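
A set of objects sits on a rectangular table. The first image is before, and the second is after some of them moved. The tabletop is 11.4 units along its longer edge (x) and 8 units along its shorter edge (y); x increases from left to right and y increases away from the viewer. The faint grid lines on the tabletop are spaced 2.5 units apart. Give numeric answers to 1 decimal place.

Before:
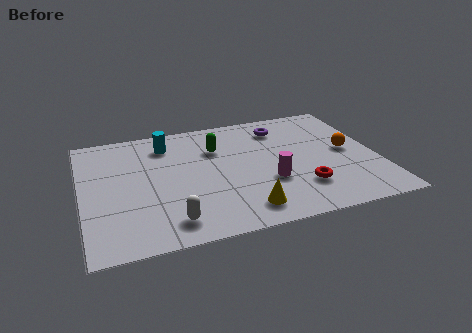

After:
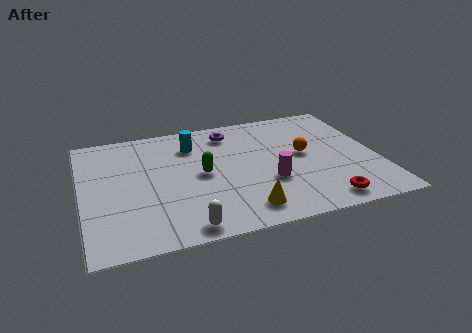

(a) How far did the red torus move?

1.3

The red torus moved from about (8.3, 2.1) to (9.0, 1.0), a distance of √(0.7² + 1.1²) ≈ 1.3.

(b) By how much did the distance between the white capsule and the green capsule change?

-1.5

Before: roughly 4.8 units apart; after: 3.3. That's 1.5 units closer together.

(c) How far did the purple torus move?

2.0

The purple torus was near (7.9, 6.4) before and (5.9, 6.6) after, so it travelled √(2.0² + 0.2²) ≈ 2.0 units.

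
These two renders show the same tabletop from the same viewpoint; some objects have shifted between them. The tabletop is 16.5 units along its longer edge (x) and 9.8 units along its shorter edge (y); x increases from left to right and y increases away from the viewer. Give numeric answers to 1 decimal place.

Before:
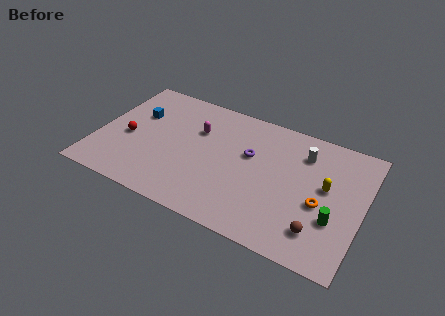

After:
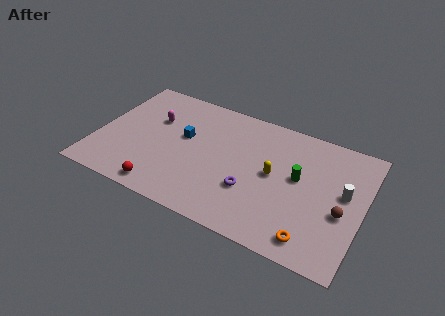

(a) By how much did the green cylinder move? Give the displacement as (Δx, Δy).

(-2.4, 2.2)

The green cylinder started near (14.9, 3.3) and ended near (12.5, 5.5).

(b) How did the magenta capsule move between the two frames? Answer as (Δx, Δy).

(-2.7, -0.2)

The magenta capsule was at about (6.0, 6.6) and moved to about (3.3, 6.4).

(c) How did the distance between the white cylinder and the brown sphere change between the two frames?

-4.1

Before: roughly 5.6 units apart; after: 1.5. That's 4.1 units closer together.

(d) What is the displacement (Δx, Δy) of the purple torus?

(0.4, -2.7)

The purple torus started near (9.4, 6.0) and ended near (9.8, 3.3).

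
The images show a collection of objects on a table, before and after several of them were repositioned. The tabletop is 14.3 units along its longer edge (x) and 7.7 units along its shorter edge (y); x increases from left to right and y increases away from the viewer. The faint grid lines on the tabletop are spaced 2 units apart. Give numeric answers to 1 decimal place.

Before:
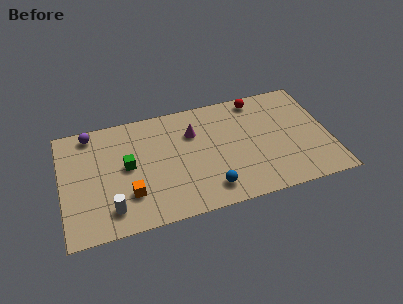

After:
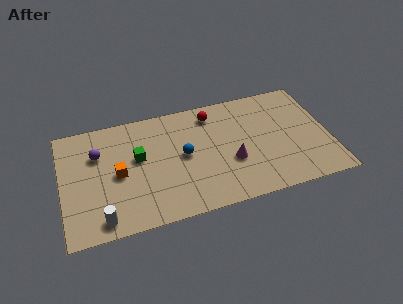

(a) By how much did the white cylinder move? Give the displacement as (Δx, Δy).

(-0.5, -0.5)

The white cylinder was at about (2.5, 1.5) and moved to about (2.0, 1.0).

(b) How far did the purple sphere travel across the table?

1.5

The purple sphere moved from about (1.7, 6.8) to (2.0, 5.3), a distance of √(0.3² + 1.5²) ≈ 1.5.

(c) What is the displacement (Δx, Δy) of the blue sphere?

(-1.2, 2.6)

The blue sphere was at about (7.7, 1.4) and moved to about (6.5, 4.0).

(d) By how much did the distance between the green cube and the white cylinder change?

+1.3

The distance was about 2.8 in the first image and 4.1 in the second, so they moved 1.3 units further apart.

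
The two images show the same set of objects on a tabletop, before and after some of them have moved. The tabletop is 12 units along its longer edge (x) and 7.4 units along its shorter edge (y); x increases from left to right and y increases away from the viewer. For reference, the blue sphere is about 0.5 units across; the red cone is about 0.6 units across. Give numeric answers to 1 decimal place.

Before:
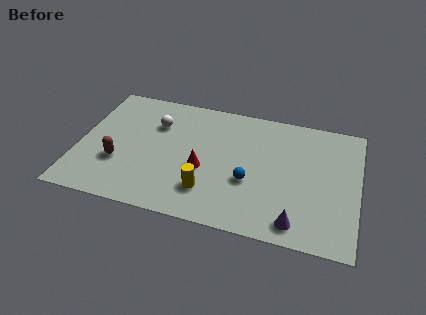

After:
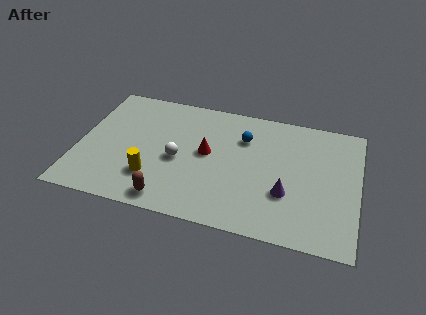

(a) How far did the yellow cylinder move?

2.4

The yellow cylinder was near (5.7, 1.8) before and (3.3, 2.0) after, so it travelled √(2.4² + 0.2²) ≈ 2.4 units.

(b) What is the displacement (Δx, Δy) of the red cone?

(0.1, 1.0)

The red cone started near (5.4, 3.0) and ended near (5.5, 4.0).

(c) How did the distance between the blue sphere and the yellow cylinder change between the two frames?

+3.0

The distance was about 2.0 in the first image and 5.0 in the second, so they moved 3.0 units further apart.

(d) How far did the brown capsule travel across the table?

2.8

The brown capsule was near (1.8, 2.5) before and (4.1, 0.9) after, so it travelled √(2.3² + 1.6²) ≈ 2.8 units.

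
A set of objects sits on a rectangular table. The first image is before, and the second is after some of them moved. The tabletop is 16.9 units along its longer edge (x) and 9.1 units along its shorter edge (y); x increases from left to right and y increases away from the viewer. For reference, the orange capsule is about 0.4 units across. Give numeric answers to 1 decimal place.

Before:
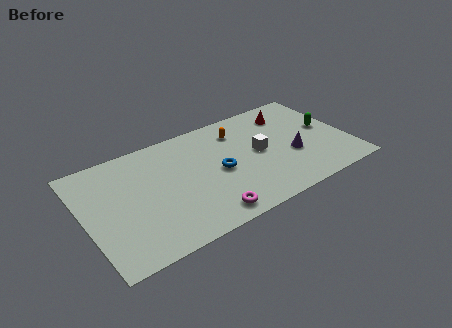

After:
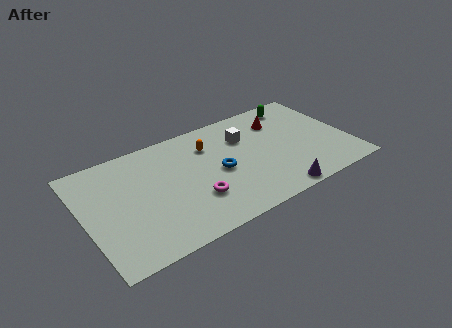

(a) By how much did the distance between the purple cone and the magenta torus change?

-1.1

Before: roughly 6.4 units apart; after: 5.3. That's 1.1 units closer together.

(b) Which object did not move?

the blue torus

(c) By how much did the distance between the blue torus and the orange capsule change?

-0.9

Before: roughly 3.3 units apart; after: 2.4. That's 0.9 units closer together.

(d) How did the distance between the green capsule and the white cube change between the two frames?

-0.5

They were about 4.5 units apart before and 4.0 after — 0.5 units closer together.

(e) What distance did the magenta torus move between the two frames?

1.7

The magenta torus was near (7.2, 1.2) before and (6.7, 2.8) after, so it travelled √(0.5² + 1.6²) ≈ 1.7 units.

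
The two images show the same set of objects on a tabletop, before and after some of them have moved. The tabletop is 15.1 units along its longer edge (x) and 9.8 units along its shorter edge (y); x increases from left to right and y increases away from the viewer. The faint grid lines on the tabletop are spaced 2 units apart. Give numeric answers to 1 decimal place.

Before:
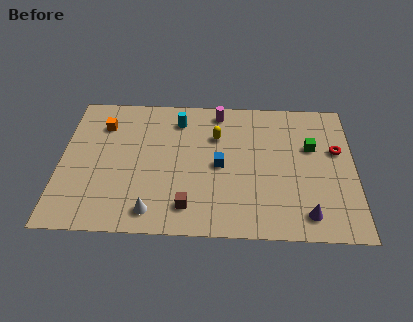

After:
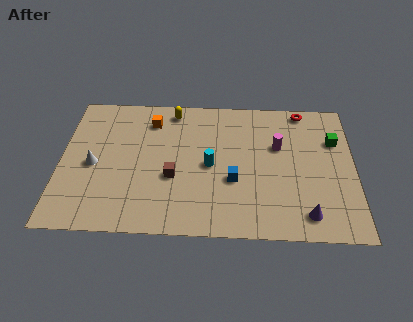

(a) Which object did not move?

the purple cone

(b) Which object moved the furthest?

the white cone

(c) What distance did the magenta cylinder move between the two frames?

3.9

From (8.1, 8.6) to (11.2, 6.2), the magenta cylinder covered √(3.1² + 2.4²) ≈ 3.9 units.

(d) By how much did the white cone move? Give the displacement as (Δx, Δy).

(-3.1, 3.1)

The white cone started near (4.8, 1.4) and ended near (1.7, 4.5).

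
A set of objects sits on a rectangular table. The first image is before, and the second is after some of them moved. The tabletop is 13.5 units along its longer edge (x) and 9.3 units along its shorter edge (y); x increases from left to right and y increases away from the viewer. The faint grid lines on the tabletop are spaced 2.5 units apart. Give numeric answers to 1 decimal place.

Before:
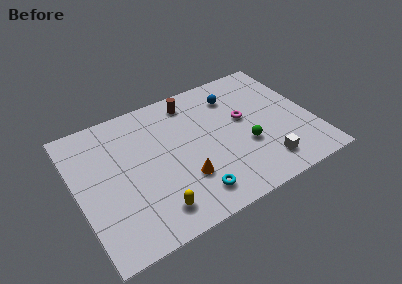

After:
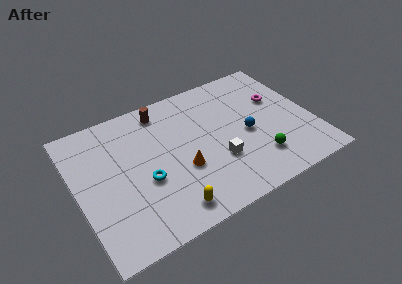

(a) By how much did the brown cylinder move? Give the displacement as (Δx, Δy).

(-1.7, 0.1)

The brown cylinder started near (7.0, 7.9) and ended near (5.3, 8.0).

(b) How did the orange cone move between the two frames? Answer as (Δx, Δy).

(0.0, 0.7)

The orange cone was at about (5.8, 2.8) and moved to about (5.8, 3.5).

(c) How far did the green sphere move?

1.3

The green sphere moved from about (9.5, 3.4) to (10.0, 2.2), a distance of √(0.5² + 1.2²) ≈ 1.3.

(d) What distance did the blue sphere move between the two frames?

3.0

The blue sphere moved from about (9.4, 7.2) to (9.7, 4.2), a distance of √(0.3² + 3.0²) ≈ 3.0.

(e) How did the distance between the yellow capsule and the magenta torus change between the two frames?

+1.6

The distance was about 6.9 in the first image and 8.5 in the second, so they moved 1.6 units further apart.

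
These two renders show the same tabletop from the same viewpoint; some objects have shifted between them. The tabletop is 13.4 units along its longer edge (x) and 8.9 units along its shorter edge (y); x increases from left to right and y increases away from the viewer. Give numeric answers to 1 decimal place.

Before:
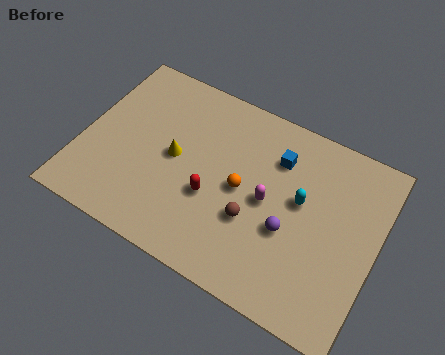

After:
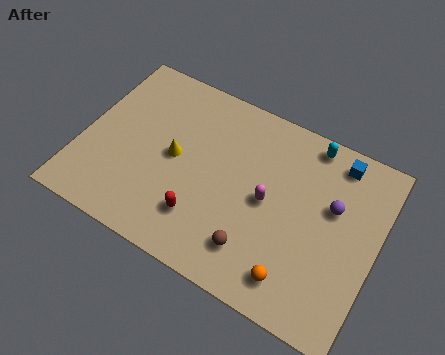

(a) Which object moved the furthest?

the orange sphere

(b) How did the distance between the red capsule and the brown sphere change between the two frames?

+0.6

They were about 1.9 units apart before and 2.5 after — 0.6 units further apart.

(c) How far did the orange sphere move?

4.1

From (7.3, 4.4) to (10.2, 1.5), the orange sphere covered √(2.9² + 2.9²) ≈ 4.1 units.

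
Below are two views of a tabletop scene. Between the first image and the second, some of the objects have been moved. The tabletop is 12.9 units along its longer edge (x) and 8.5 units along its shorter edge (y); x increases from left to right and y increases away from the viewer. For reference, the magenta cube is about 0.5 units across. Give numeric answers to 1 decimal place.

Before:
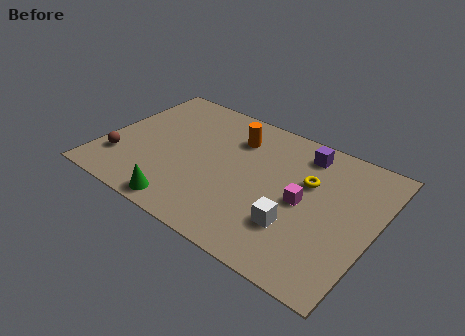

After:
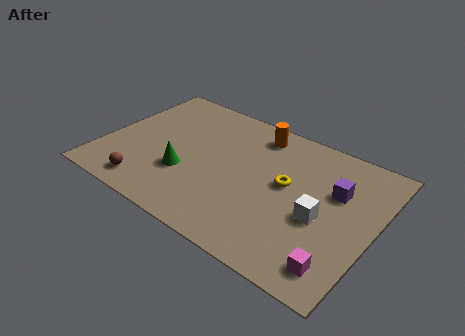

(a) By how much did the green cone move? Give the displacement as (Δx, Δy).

(-0.4, 2.0)

The green cone started near (4.5, 0.9) and ended near (4.1, 2.9).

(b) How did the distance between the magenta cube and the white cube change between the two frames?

+0.9

They were about 1.6 units apart before and 2.5 after — 0.9 units further apart.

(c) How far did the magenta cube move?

3.4

The magenta cube was near (9.6, 4.1) before and (11.7, 1.4) after, so it travelled √(2.1² + 2.7²) ≈ 3.4 units.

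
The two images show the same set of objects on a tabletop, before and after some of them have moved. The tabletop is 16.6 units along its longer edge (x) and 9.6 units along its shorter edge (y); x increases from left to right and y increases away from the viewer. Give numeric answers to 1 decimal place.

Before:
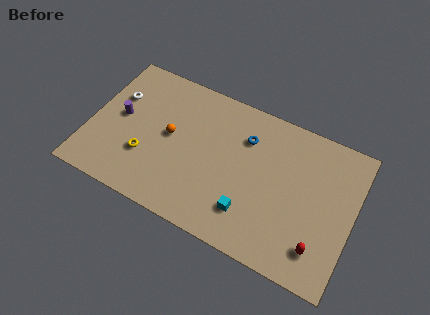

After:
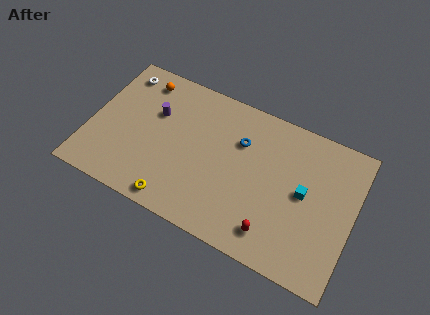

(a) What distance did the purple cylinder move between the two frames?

2.4

From (1.8, 5.1) to (3.9, 6.2), the purple cylinder covered √(2.1² + 1.1²) ≈ 2.4 units.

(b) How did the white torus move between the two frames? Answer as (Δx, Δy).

(0.0, 1.7)

The white torus was at about (1.4, 6.4) and moved to about (1.4, 8.1).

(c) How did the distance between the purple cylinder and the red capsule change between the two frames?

-4.1

Before: roughly 13.4 units apart; after: 9.3. That's 4.1 units closer together.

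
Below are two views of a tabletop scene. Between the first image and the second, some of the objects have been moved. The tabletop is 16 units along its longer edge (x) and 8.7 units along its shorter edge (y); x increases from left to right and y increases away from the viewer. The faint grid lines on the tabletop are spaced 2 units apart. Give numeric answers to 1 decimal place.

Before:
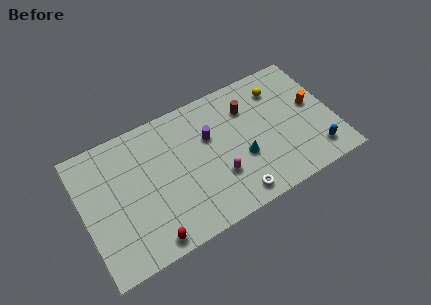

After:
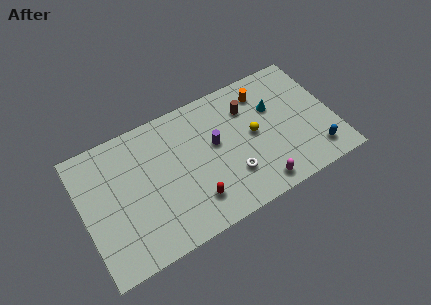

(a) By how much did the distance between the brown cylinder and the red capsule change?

-3.0

Before: roughly 9.0 units apart; after: 6.0. That's 3.0 units closer together.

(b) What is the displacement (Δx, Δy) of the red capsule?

(3.0, 1.1)

The red capsule started near (3.7, 0.9) and ended near (6.7, 2.0).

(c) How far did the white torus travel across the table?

1.4

The white torus was near (9.2, 1.1) before and (9.2, 2.5) after, so it travelled √(0.0² + 1.4²) ≈ 1.4 units.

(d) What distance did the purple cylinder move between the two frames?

0.7

From (8.2, 5.6) to (8.5, 5.0), the purple cylinder covered √(0.3² + 0.6²) ≈ 0.7 units.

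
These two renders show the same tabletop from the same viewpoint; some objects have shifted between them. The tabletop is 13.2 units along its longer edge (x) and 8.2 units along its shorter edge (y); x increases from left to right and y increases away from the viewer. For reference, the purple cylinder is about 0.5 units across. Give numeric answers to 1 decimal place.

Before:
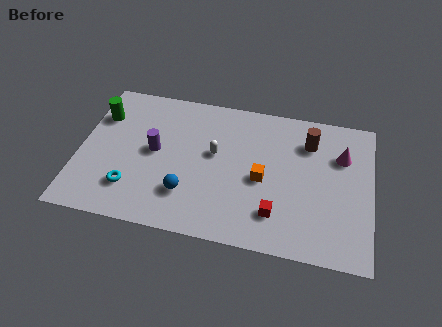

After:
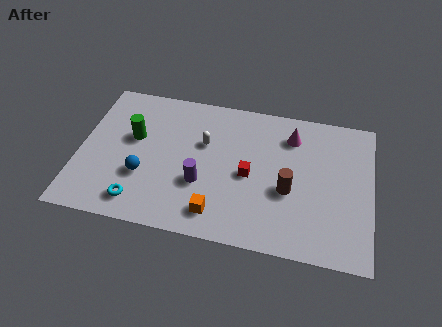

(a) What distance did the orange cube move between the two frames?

3.0

The orange cube was near (8.3, 3.7) before and (6.4, 1.4) after, so it travelled √(1.9² + 2.3²) ≈ 3.0 units.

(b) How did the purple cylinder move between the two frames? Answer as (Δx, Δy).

(2.2, -1.4)

The purple cylinder started near (3.4, 4.3) and ended near (5.6, 2.9).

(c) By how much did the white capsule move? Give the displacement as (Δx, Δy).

(-0.5, 0.5)

The white capsule was at about (6.1, 4.7) and moved to about (5.6, 5.2).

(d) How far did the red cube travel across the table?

2.3

The red cube was near (9.0, 1.9) before and (7.7, 3.8) after, so it travelled √(1.3² + 1.9²) ≈ 2.3 units.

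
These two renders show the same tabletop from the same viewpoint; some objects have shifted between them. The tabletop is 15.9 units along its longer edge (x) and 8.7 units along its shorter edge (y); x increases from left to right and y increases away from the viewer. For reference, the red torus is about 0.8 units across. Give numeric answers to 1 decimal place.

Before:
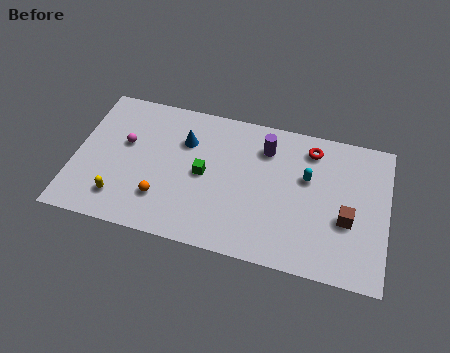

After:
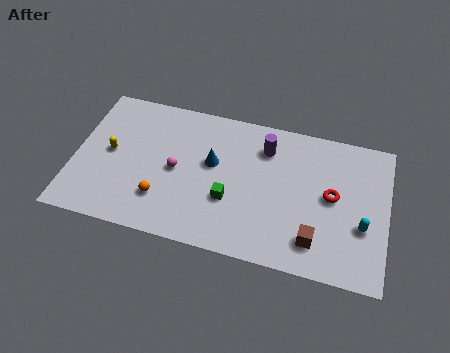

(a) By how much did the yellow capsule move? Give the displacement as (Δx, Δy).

(-0.7, 2.7)

The yellow capsule was at about (2.5, 1.8) and moved to about (1.8, 4.5).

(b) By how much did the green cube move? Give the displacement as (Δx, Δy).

(1.4, -1.2)

The green cube was at about (6.6, 4.3) and moved to about (8.0, 3.1).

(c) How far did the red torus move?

2.9

From (11.9, 7.2) to (13.1, 4.6), the red torus covered √(1.2² + 2.6²) ≈ 2.9 units.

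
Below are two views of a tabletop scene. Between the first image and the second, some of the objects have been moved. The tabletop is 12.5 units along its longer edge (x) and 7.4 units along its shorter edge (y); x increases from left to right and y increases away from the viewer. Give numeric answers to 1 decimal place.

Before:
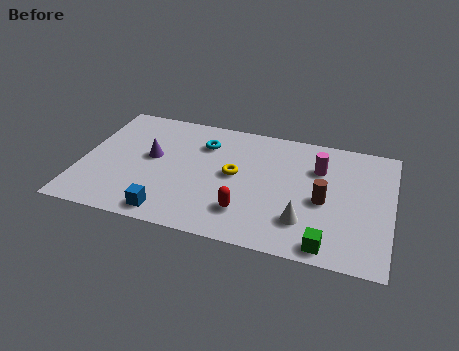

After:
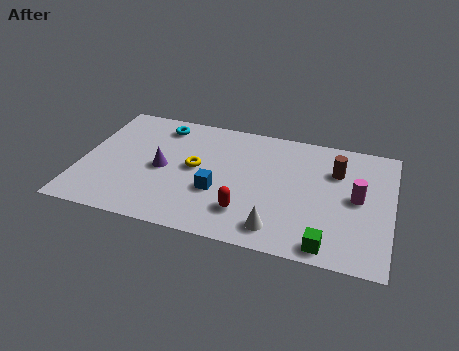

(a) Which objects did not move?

the green cube and the red capsule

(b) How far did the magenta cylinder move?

2.1

From (9.5, 5.2) to (11.1, 3.8), the magenta cylinder covered √(1.6² + 1.4²) ≈ 2.1 units.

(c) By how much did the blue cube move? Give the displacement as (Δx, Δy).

(1.8, 1.8)

The blue cube was at about (3.8, 0.9) and moved to about (5.6, 2.7).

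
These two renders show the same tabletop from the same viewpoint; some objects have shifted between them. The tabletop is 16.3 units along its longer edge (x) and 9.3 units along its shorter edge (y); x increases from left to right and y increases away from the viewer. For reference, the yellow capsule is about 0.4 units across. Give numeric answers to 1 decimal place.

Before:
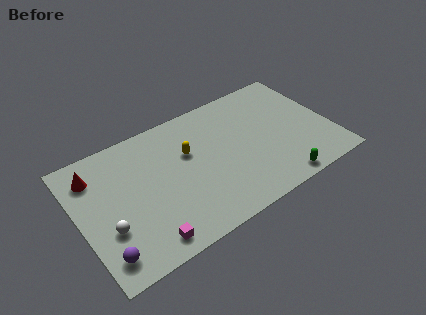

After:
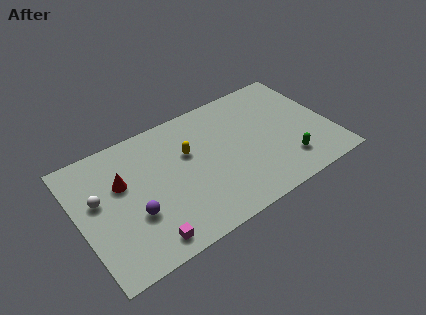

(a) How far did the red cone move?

2.1

The red cone moved from about (1.3, 7.3) to (2.9, 5.9), a distance of √(1.6² + 1.4²) ≈ 2.1.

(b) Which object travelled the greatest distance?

the purple sphere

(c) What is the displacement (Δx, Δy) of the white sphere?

(-0.3, 2.3)

The white sphere started near (1.6, 3.2) and ended near (1.3, 5.5).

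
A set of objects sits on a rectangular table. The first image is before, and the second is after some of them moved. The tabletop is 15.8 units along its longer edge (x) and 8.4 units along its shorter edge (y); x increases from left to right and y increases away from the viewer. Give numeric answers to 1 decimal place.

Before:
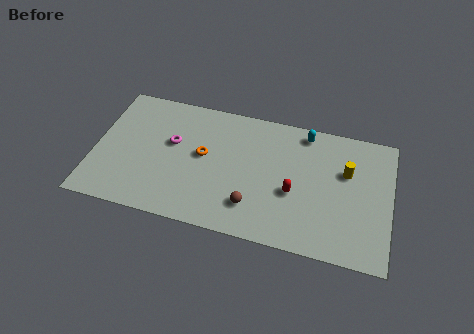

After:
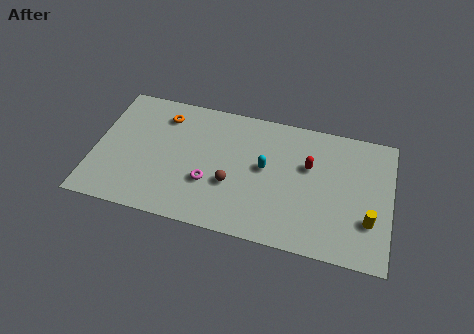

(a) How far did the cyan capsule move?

3.4

The cyan capsule moved from about (11.1, 7.4) to (9.1, 4.6), a distance of √(2.0² + 2.8²) ≈ 3.4.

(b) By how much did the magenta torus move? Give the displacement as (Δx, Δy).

(2.1, -2.1)

The magenta torus was at about (4.1, 5.0) and moved to about (6.2, 2.9).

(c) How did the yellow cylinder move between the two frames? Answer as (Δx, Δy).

(1.3, -2.8)

The yellow cylinder was at about (13.4, 5.4) and moved to about (14.7, 2.6).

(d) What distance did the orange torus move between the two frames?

3.1

The orange torus moved from about (5.8, 4.6) to (3.5, 6.7), a distance of √(2.3² + 2.1²) ≈ 3.1.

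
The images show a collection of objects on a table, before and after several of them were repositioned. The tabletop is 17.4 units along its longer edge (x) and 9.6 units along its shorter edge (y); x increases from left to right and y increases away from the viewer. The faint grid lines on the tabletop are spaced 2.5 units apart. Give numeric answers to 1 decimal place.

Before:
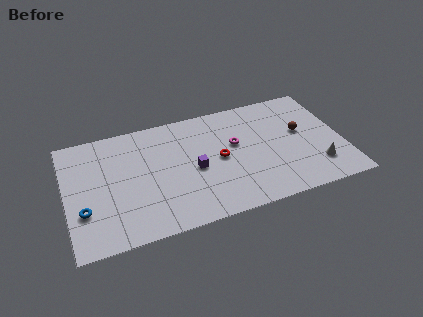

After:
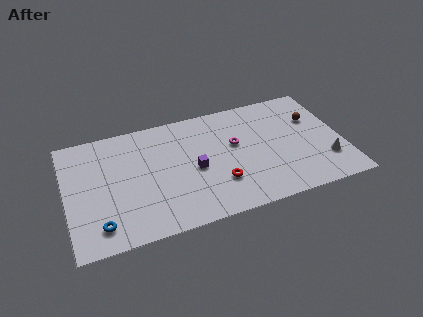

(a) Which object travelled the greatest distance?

the red torus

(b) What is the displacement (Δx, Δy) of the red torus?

(-0.2, -2.0)

From the two frames, the red torus sits at roughly (9.6, 4.8) before and (9.4, 2.8) after.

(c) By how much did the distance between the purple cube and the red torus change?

+0.5

Before: roughly 1.6 units apart; after: 2.1. That's 0.5 units further apart.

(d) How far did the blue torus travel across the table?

1.7

From (1.0, 3.1) to (1.9, 1.7), the blue torus covered √(0.9² + 1.4²) ≈ 1.7 units.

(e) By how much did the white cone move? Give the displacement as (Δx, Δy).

(0.6, 0.3)

The white cone started near (15.6, 2.3) and ended near (16.2, 2.6).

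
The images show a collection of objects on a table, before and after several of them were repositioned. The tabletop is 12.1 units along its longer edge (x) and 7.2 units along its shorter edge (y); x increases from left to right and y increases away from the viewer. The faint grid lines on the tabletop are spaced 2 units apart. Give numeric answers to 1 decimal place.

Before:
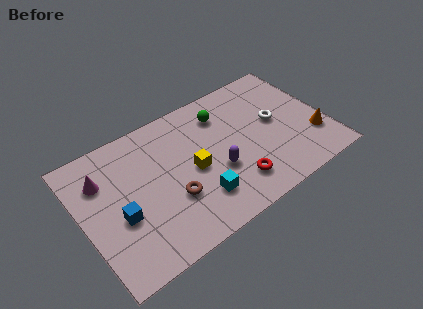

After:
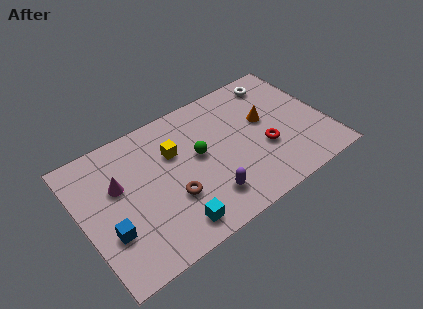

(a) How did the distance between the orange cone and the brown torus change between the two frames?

-1.8

The distance was about 7.1 in the first image and 5.3 in the second, so they moved 1.8 units closer together.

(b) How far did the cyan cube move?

1.6

The cyan cube was near (5.4, 1.8) before and (4.0, 1.1) after, so it travelled √(1.4² + 0.7²) ≈ 1.6 units.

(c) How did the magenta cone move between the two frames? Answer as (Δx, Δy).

(0.7, -0.7)

From the two frames, the magenta cone sits at roughly (1.2, 5.2) before and (1.9, 4.5) after.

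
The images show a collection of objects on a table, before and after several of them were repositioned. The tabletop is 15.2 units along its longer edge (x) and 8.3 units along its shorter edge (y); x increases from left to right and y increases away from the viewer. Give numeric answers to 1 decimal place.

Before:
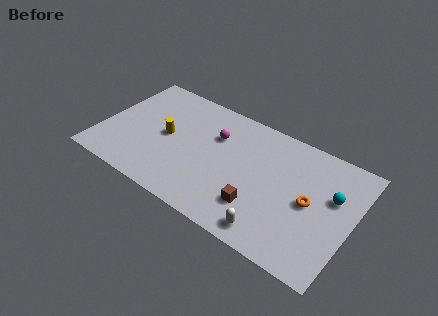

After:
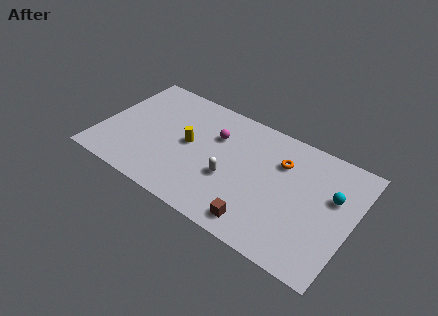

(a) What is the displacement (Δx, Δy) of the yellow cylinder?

(1.4, 0.1)

The yellow cylinder was at about (3.9, 4.2) and moved to about (5.3, 4.3).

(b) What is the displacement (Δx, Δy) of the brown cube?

(0.2, -1.0)

From the two frames, the brown cube sits at roughly (9.9, 2.2) before and (10.1, 1.2) after.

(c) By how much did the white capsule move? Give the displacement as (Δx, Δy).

(-2.9, 2.1)

The white capsule started near (10.9, 1.1) and ended near (8.0, 3.2).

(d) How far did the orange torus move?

2.7

From (12.7, 4.1) to (10.7, 5.9), the orange torus covered √(2.0² + 1.8²) ≈ 2.7 units.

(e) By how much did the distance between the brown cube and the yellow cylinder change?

-0.6

Before: roughly 6.3 units apart; after: 5.7. That's 0.6 units closer together.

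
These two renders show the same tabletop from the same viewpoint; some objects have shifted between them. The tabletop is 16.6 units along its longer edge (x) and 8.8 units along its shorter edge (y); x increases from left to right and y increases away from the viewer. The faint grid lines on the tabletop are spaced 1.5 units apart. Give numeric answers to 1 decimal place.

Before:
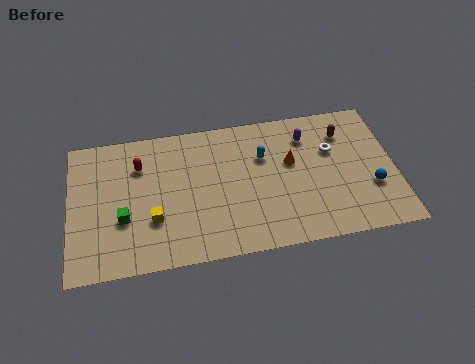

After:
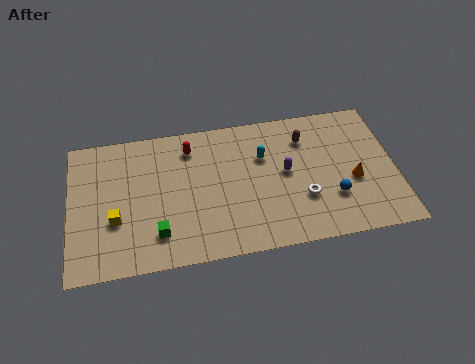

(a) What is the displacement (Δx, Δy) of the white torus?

(-1.6, -2.8)

The white torus was at about (13.4, 5.7) and moved to about (11.8, 2.9).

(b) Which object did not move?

the cyan capsule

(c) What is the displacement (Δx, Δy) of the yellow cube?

(-1.9, 0.3)

From the two frames, the yellow cube sits at roughly (4.2, 2.9) before and (2.3, 3.2) after.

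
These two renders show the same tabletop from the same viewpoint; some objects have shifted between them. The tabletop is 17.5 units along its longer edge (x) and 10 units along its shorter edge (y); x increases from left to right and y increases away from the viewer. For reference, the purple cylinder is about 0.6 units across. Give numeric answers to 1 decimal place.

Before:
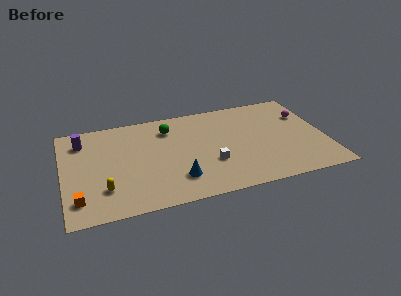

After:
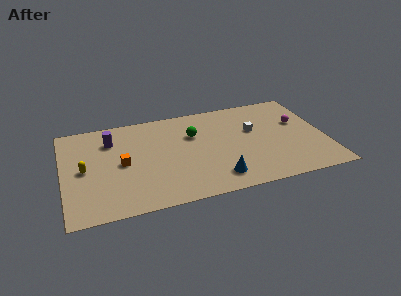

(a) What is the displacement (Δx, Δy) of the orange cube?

(3.0, 2.9)

The orange cube started near (0.9, 2.0) and ended near (3.9, 4.9).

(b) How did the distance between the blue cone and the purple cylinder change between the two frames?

+0.7

Before: roughly 8.1 units apart; after: 8.8. That's 0.7 units further apart.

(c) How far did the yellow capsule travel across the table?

2.6

From (2.6, 2.6) to (1.4, 4.9), the yellow capsule covered √(1.2² + 2.3²) ≈ 2.6 units.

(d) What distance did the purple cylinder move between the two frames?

1.9

From (1.4, 7.9) to (3.3, 7.5), the purple cylinder covered √(1.9² + 0.4²) ≈ 1.9 units.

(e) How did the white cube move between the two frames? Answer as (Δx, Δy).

(3.1, 2.7)

The white cube started near (9.7, 3.4) and ended near (12.8, 6.1).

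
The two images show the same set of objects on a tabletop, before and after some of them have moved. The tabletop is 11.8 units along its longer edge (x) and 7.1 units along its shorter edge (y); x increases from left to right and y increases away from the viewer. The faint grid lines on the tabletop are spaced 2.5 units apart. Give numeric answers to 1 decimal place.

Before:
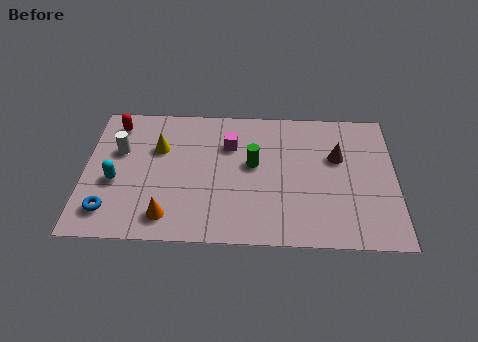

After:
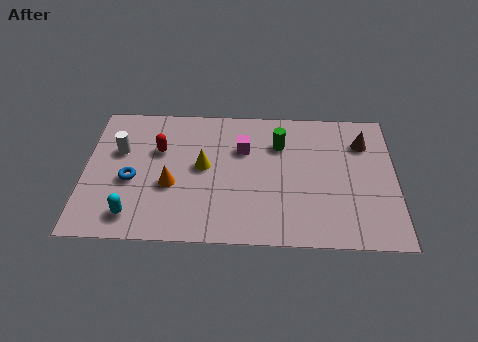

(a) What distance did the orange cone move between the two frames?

1.6

The orange cone was near (3.2, 1.2) before and (3.3, 2.8) after, so it travelled √(0.1² + 1.6²) ≈ 1.6 units.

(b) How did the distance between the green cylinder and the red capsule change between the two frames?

-1.0

The distance was about 5.6 in the first image and 4.6 in the second, so they moved 1.0 units closer together.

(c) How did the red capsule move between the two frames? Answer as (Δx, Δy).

(1.7, -1.3)

The red capsule started near (1.1, 5.9) and ended near (2.8, 4.6).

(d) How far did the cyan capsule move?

1.8

From (1.2, 2.9) to (1.9, 1.2), the cyan capsule covered √(0.7² + 1.7²) ≈ 1.8 units.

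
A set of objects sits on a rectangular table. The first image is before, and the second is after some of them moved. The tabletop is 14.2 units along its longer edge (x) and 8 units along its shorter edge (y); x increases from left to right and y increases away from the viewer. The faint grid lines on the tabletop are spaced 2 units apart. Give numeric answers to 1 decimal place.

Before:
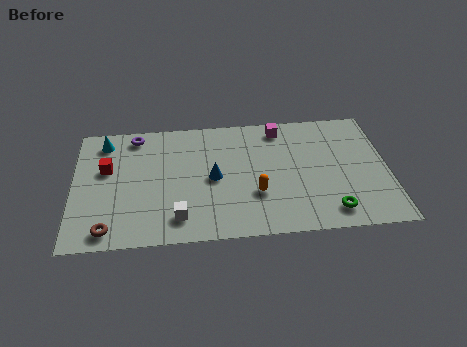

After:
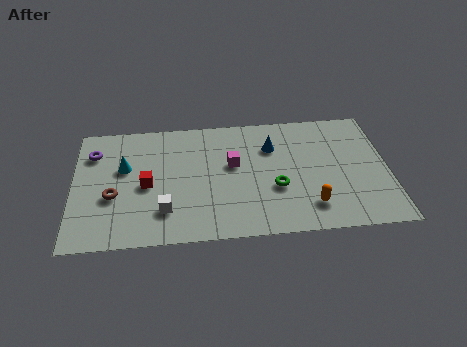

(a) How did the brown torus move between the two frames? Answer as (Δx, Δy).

(0.2, 2.1)

The brown torus was at about (1.6, 1.0) and moved to about (1.8, 3.1).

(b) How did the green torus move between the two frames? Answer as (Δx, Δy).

(-2.4, 1.7)

The green torus was at about (11.5, 1.3) and moved to about (9.1, 3.0).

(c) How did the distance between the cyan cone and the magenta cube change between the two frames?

-3.1

The distance was about 8.0 in the first image and 4.9 in the second, so they moved 3.1 units closer together.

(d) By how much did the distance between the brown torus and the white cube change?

-0.6

The distance was about 3.1 in the first image and 2.5 in the second, so they moved 0.6 units closer together.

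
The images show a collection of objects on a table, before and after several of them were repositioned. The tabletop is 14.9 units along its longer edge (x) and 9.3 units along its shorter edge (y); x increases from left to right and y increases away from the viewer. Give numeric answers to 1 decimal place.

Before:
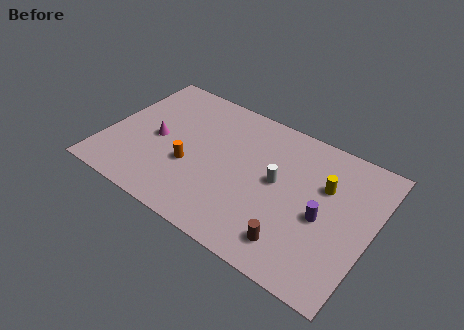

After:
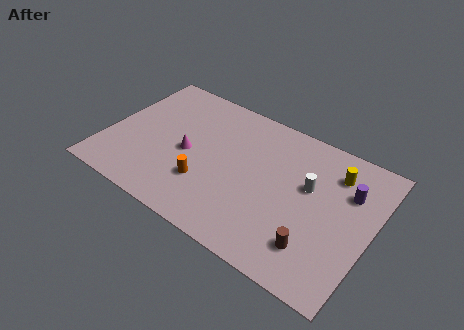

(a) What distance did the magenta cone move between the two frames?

1.8

The magenta cone was near (2.8, 4.4) before and (4.6, 4.3) after, so it travelled √(1.8² + 0.1²) ≈ 1.8 units.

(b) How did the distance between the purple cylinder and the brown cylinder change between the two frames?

+1.8

The distance was about 2.7 in the first image and 4.5 in the second, so they moved 1.8 units further apart.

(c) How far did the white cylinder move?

1.8

The white cylinder moved from about (9.6, 5.0) to (11.3, 5.6), a distance of √(1.7² + 0.6²) ≈ 1.8.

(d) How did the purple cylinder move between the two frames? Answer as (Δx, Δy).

(1.1, 2.3)

The purple cylinder was at about (12.3, 4.1) and moved to about (13.4, 6.4).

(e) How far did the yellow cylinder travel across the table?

1.2

The yellow cylinder moved from about (12.1, 6.1) to (12.5, 7.2), a distance of √(0.4² + 1.1²) ≈ 1.2.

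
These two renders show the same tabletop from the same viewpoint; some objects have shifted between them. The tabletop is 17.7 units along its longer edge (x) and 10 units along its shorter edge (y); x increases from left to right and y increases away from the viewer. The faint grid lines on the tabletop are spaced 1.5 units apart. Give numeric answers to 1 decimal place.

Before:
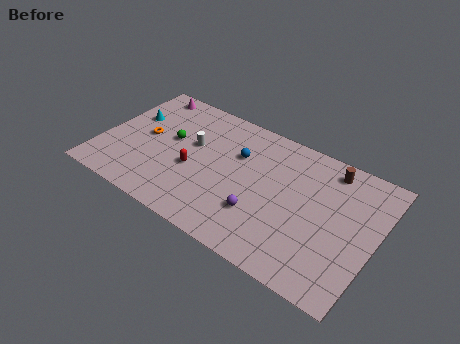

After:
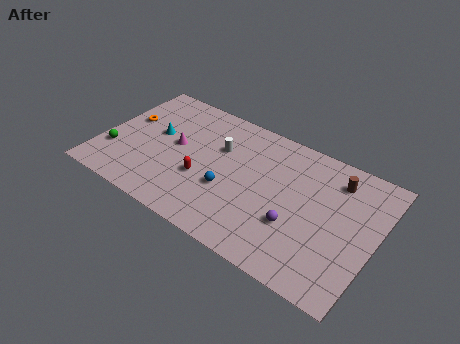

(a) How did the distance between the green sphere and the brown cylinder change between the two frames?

+4.3

The distance was about 10.4 in the first image and 14.7 in the second, so they moved 4.3 units further apart.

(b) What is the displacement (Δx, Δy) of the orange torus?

(-1.4, 0.8)

The orange torus was at about (2.7, 5.2) and moved to about (1.3, 6.0).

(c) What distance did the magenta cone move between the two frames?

4.4

The magenta cone was near (2.0, 8.9) before and (4.7, 5.4) after, so it travelled √(2.7² + 3.5²) ≈ 4.4 units.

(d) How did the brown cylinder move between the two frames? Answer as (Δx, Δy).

(0.5, -0.6)

From the two frames, the brown cylinder sits at roughly (14.3, 8.6) before and (14.8, 8.0) after.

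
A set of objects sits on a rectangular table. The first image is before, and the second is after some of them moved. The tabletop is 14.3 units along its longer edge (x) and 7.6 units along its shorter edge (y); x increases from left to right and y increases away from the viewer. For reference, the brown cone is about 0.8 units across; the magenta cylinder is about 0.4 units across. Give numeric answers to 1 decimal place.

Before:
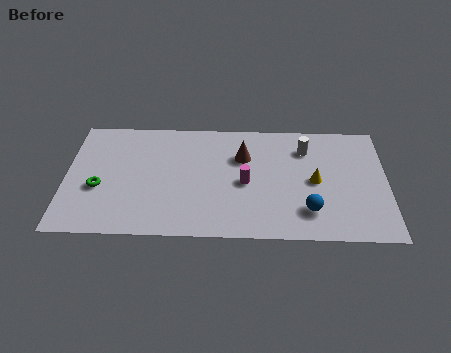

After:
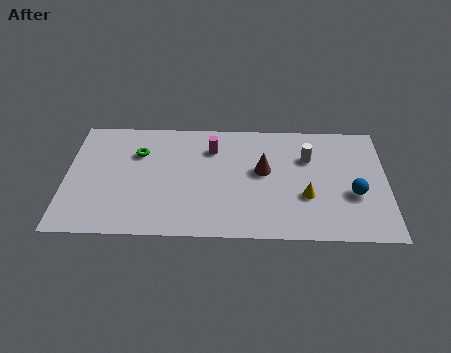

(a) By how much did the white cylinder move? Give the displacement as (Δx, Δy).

(0.1, -0.6)

The white cylinder started near (10.7, 5.8) and ended near (10.8, 5.2).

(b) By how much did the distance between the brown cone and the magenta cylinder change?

+1.0

The distance was about 1.7 in the first image and 2.7 in the second, so they moved 1.0 units further apart.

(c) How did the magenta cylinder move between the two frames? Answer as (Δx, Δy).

(-1.5, 2.2)

The magenta cylinder started near (8.0, 3.5) and ended near (6.5, 5.7).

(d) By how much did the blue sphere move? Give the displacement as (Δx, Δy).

(2.0, 1.1)

The blue sphere started near (10.8, 1.8) and ended near (12.8, 2.9).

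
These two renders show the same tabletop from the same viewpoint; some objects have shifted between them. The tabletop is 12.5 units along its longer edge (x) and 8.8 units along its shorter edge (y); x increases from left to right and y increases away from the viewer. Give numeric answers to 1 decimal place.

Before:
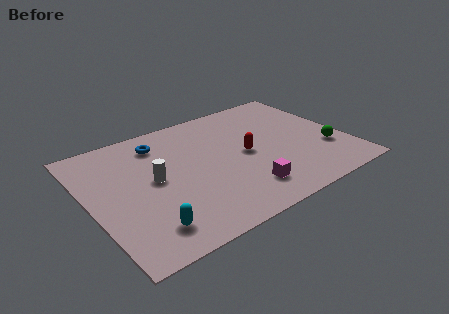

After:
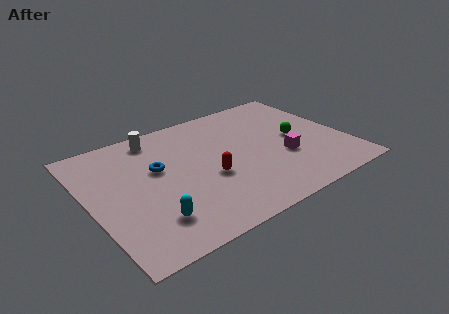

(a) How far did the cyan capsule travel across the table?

0.5

The cyan capsule moved from about (2.2, 1.6) to (2.5, 2.0), a distance of √(0.3² + 0.4²) ≈ 0.5.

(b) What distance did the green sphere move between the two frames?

2.0

The green sphere was near (11.4, 2.8) before and (10.2, 4.4) after, so it travelled √(1.2² + 1.6²) ≈ 2.0 units.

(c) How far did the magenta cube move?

2.7

From (7.0, 1.8) to (9.3, 3.2), the magenta cube covered √(2.3² + 1.4²) ≈ 2.7 units.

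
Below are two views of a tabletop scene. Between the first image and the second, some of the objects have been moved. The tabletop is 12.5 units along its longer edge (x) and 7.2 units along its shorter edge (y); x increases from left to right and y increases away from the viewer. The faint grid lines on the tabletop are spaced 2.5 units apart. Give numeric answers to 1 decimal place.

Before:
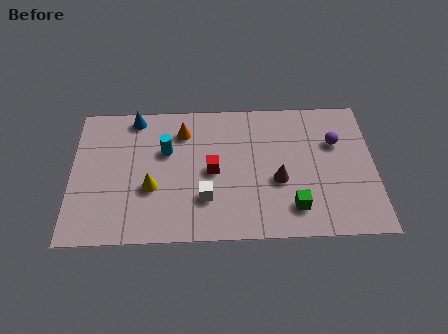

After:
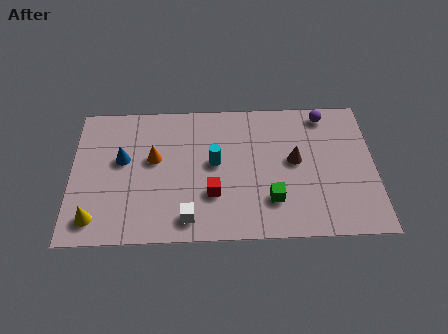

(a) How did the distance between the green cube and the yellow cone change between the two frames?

+1.3

They were about 5.9 units apart before and 7.2 after — 1.3 units further apart.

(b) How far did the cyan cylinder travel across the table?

2.1

The cyan cylinder was near (3.9, 4.6) before and (5.9, 3.9) after, so it travelled √(2.0² + 0.7²) ≈ 2.1 units.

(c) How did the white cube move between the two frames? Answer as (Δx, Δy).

(-0.7, -1.0)

The white cube started near (5.5, 2.1) and ended near (4.8, 1.1).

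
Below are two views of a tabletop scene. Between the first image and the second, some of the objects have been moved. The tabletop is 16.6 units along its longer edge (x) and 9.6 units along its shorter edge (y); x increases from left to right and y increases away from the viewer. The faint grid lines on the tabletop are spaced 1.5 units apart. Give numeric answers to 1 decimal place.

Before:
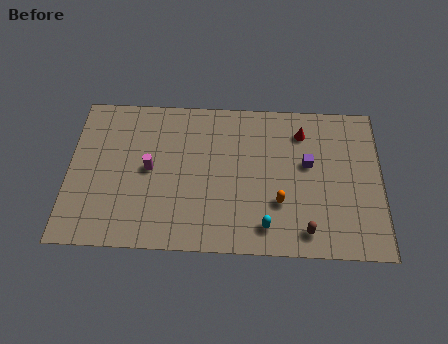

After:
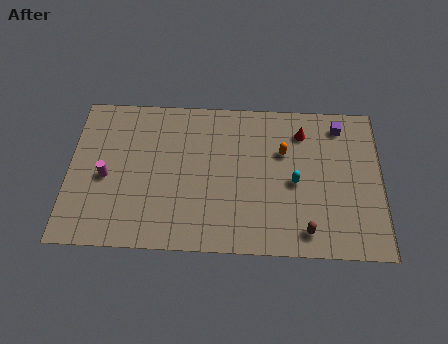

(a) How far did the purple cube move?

3.0

The purple cube was near (12.7, 5.6) before and (14.4, 8.1) after, so it travelled √(1.7² + 2.5²) ≈ 3.0 units.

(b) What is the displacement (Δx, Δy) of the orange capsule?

(0.2, 3.2)

The orange capsule started near (11.2, 3.1) and ended near (11.4, 6.3).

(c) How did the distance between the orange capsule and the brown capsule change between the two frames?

+2.8

Before: roughly 2.2 units apart; after: 5.0. That's 2.8 units further apart.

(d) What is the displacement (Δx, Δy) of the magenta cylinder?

(-2.3, -0.6)

The magenta cylinder started near (4.3, 4.9) and ended near (2.0, 4.3).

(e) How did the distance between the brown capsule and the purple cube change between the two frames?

+2.7

Before: roughly 4.2 units apart; after: 6.9. That's 2.7 units further apart.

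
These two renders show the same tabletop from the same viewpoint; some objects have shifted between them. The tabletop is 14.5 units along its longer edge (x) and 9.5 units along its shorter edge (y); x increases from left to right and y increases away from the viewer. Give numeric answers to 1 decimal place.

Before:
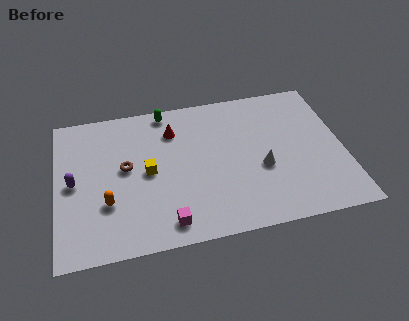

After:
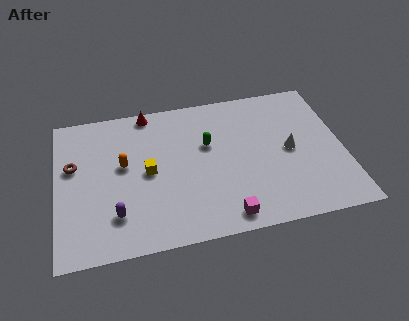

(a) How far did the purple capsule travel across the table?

3.1

The purple capsule was near (0.9, 4.7) before and (2.9, 2.3) after, so it travelled √(2.0² + 2.4²) ≈ 3.1 units.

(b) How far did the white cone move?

1.7

From (10.3, 3.8) to (11.8, 4.7), the white cone covered √(1.5² + 0.9²) ≈ 1.7 units.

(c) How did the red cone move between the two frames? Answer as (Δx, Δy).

(-1.2, 1.5)

The red cone started near (6.0, 7.2) and ended near (4.8, 8.7).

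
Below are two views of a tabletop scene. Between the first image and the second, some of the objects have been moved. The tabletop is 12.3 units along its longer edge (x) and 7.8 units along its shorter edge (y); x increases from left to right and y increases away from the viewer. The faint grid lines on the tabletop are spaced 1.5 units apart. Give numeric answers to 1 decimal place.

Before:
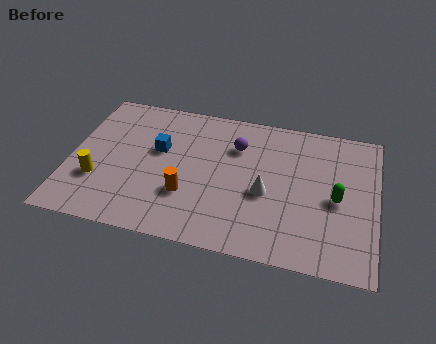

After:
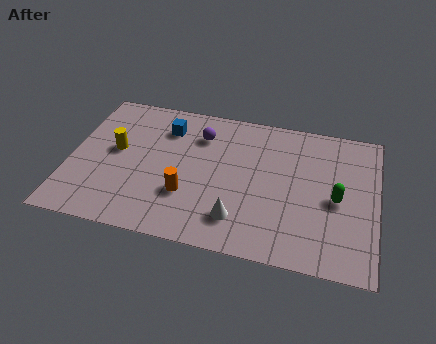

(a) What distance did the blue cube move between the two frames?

1.3

From (3.5, 4.7) to (3.7, 6.0), the blue cube covered √(0.2² + 1.3²) ≈ 1.3 units.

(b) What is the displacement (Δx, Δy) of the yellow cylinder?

(0.6, 1.8)

The yellow cylinder started near (1.2, 2.5) and ended near (1.8, 4.3).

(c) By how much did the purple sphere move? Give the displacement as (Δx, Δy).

(-1.5, 0.3)

The purple sphere was at about (6.6, 5.6) and moved to about (5.1, 5.9).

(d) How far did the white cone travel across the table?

1.9

The white cone moved from about (7.9, 3.3) to (6.9, 1.7), a distance of √(1.0² + 1.6²) ≈ 1.9.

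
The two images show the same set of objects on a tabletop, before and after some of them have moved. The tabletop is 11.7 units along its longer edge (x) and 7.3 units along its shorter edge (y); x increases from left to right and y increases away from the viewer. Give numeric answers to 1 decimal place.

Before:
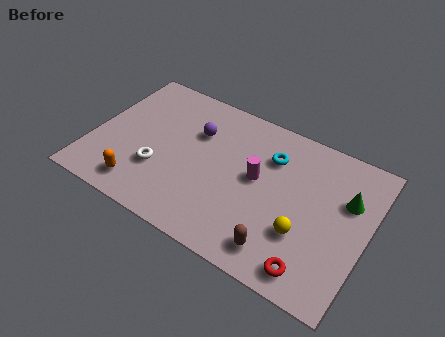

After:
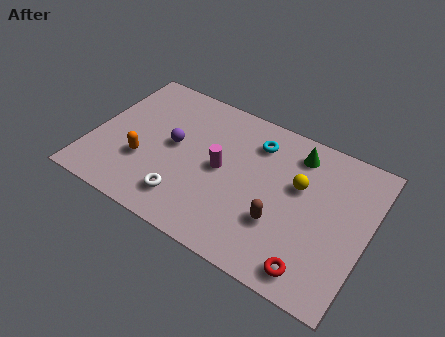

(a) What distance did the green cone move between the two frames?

2.6

The green cone was near (10.7, 4.8) before and (8.4, 6.0) after, so it travelled √(2.3² + 1.2²) ≈ 2.6 units.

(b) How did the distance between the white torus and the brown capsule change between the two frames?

-1.5

The distance was about 5.5 in the first image and 4.0 in the second, so they moved 1.5 units closer together.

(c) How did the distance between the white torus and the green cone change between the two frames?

-2.0

They were about 8.1 units apart before and 6.1 after — 2.0 units closer together.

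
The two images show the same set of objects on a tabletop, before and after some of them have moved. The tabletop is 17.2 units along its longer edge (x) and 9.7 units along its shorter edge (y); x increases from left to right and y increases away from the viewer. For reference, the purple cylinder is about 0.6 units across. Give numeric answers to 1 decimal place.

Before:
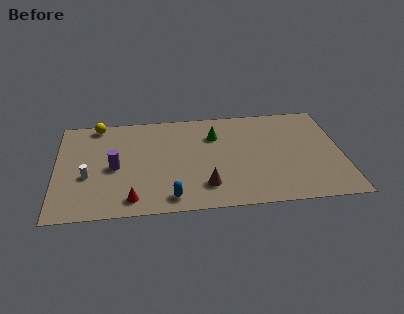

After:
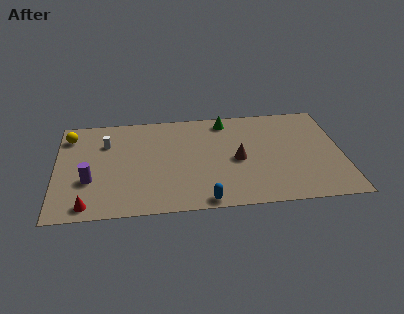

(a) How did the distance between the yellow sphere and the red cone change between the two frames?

-0.9

The distance was about 7.7 in the first image and 6.8 in the second, so they moved 0.9 units closer together.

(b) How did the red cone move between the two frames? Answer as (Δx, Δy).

(-2.6, -0.3)

The red cone started near (4.5, 1.4) and ended near (1.9, 1.1).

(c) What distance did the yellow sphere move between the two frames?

2.0

From (2.5, 8.8) to (0.8, 7.8), the yellow sphere covered √(1.7² + 1.0²) ≈ 2.0 units.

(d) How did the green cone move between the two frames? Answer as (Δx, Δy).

(0.7, 1.4)

From the two frames, the green cone sits at roughly (9.6, 7.0) before and (10.3, 8.4) after.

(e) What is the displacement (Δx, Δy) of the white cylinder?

(1.1, 3.1)

From the two frames, the white cylinder sits at roughly (1.9, 3.8) before and (3.0, 6.9) after.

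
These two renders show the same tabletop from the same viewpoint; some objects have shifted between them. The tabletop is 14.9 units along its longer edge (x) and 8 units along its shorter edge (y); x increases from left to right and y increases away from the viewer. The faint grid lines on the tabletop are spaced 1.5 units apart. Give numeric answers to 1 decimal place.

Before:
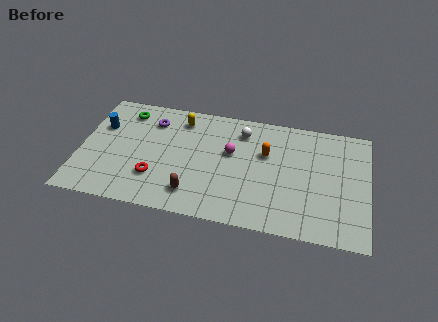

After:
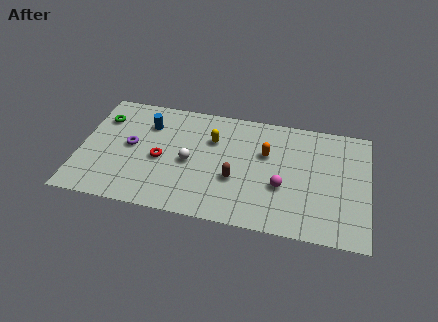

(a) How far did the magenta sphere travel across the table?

3.2

From (7.8, 4.8) to (10.5, 3.0), the magenta sphere covered √(2.7² + 1.8²) ≈ 3.2 units.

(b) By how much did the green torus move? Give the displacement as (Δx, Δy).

(-1.2, -0.7)

The green torus was at about (2.2, 6.6) and moved to about (1.0, 5.9).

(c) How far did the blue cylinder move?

2.5

The blue cylinder was near (1.0, 5.3) before and (3.4, 5.9) after, so it travelled √(2.4² + 0.6²) ≈ 2.5 units.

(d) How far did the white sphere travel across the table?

3.7

The white sphere was near (8.3, 6.4) before and (5.7, 3.7) after, so it travelled √(2.6² + 2.7²) ≈ 3.7 units.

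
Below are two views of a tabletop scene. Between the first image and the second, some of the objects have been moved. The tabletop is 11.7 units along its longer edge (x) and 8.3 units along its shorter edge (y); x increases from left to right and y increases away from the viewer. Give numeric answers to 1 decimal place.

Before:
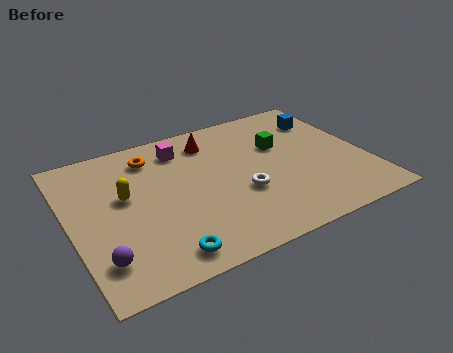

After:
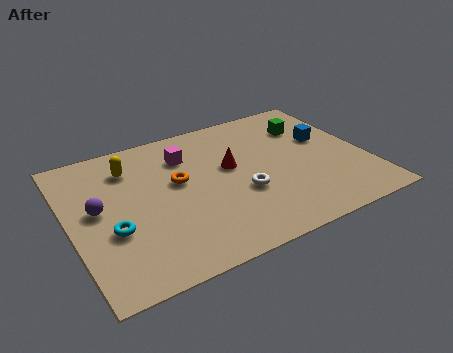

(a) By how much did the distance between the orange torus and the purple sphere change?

-2.3

They were about 5.5 units apart before and 3.2 after — 2.3 units closer together.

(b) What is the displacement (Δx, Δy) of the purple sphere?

(0.2, 2.7)

The purple sphere was at about (0.9, 1.8) and moved to about (1.1, 4.5).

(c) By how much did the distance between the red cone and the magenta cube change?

+0.9

Before: roughly 1.2 units apart; after: 2.1. That's 0.9 units further apart.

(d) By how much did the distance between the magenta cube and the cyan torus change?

-1.3

Before: roughly 5.8 units apart; after: 4.5. That's 1.3 units closer together.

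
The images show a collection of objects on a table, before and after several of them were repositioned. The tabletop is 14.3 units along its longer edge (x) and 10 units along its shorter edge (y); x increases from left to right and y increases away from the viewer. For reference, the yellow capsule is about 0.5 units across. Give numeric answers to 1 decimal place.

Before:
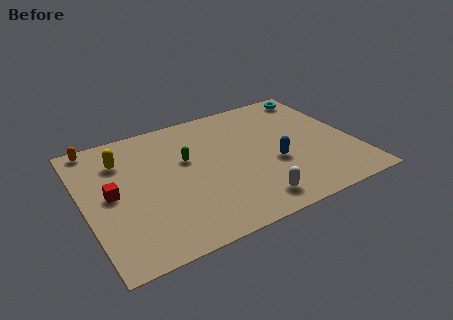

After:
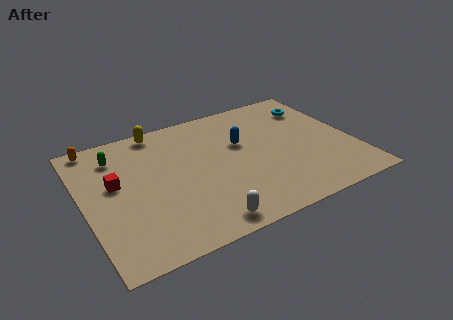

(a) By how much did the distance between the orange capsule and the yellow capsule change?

+1.3

They were about 2.1 units apart before and 3.4 after — 1.3 units further apart.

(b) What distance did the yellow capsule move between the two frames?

2.7

From (2.2, 7.5) to (4.4, 9.1), the yellow capsule covered √(2.2² + 1.6²) ≈ 2.7 units.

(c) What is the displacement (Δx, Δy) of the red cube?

(0.3, 0.7)

From the two frames, the red cube sits at roughly (1.4, 5.1) before and (1.7, 5.8) after.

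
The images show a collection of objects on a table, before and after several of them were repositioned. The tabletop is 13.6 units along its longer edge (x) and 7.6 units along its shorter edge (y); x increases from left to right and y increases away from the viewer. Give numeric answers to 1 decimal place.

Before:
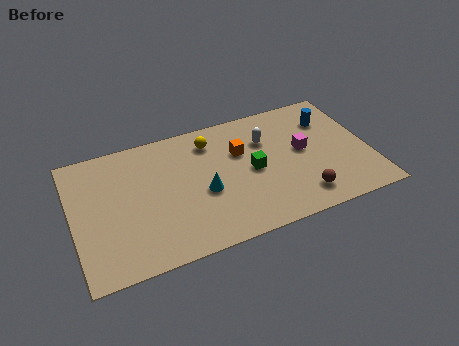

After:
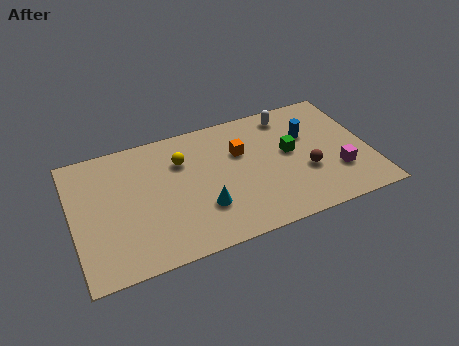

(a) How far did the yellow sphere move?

1.6

The yellow sphere moved from about (6.5, 6.1) to (5.1, 5.4), a distance of √(1.4² + 0.7²) ≈ 1.6.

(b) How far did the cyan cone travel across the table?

0.9

From (5.9, 3.2) to (5.8, 2.3), the cyan cone covered √(0.1² + 0.9²) ≈ 0.9 units.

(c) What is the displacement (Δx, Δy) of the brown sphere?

(0.4, 1.4)

The brown sphere was at about (10.2, 1.4) and moved to about (10.6, 2.8).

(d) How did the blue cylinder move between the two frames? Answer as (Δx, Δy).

(-1.1, -0.6)

From the two frames, the blue cylinder sits at roughly (12.0, 5.6) before and (10.9, 5.0) after.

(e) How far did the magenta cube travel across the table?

2.3

The magenta cube moved from about (10.6, 4.1) to (12.0, 2.3), a distance of √(1.4² + 1.8²) ≈ 2.3.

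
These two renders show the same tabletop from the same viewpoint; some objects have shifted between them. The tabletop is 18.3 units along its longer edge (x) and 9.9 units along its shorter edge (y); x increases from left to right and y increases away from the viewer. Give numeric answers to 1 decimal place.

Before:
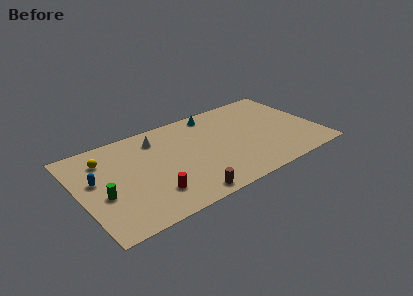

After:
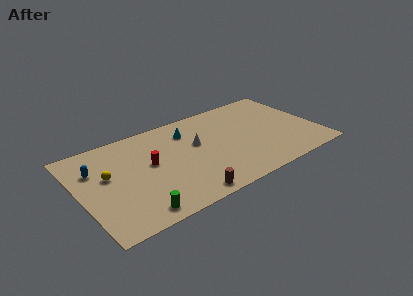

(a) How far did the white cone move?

3.4

The white cone moved from about (6.3, 7.9) to (9.1, 5.9), a distance of √(2.8² + 2.0²) ≈ 3.4.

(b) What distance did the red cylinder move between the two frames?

3.1

The red cylinder was near (5.1, 2.4) before and (5.4, 5.5) after, so it travelled √(0.3² + 3.1²) ≈ 3.1 units.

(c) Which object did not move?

the brown cylinder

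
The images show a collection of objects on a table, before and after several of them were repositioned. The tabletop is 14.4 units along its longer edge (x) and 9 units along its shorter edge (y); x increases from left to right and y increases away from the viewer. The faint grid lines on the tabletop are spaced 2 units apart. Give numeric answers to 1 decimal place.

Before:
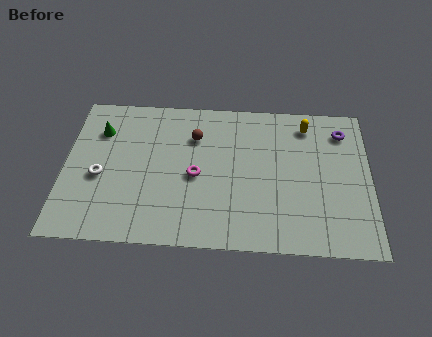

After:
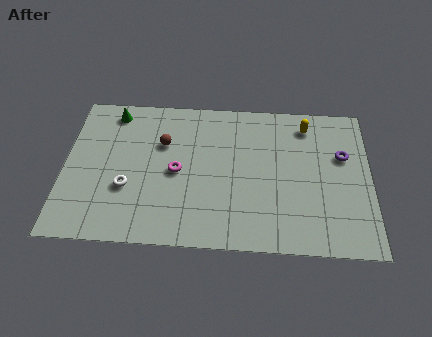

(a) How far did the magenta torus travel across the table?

0.9

The magenta torus was near (6.2, 4.1) before and (5.3, 4.3) after, so it travelled √(0.9² + 0.2²) ≈ 0.9 units.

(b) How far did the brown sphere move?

1.6

The brown sphere was near (6.1, 6.5) before and (4.6, 6.0) after, so it travelled √(1.5² + 0.5²) ≈ 1.6 units.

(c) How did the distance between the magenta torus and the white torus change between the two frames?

-2.0

The distance was about 4.5 in the first image and 2.5 in the second, so they moved 2.0 units closer together.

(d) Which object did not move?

the yellow capsule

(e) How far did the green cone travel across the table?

1.3

The green cone was near (1.6, 6.6) before and (2.2, 7.8) after, so it travelled √(0.6² + 1.2²) ≈ 1.3 units.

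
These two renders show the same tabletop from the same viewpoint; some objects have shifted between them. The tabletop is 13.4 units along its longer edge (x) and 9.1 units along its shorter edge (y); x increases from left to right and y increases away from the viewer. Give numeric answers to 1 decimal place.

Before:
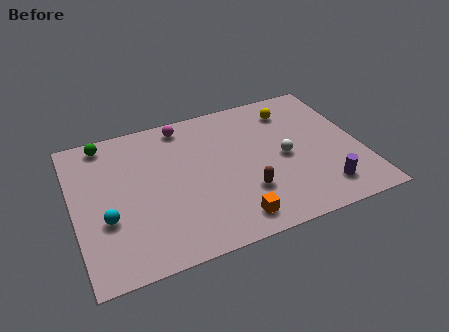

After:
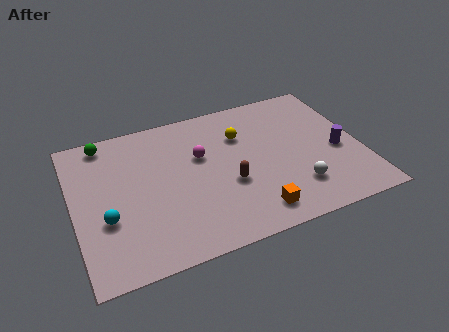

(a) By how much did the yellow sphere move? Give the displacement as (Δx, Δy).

(-2.5, -0.9)

From the two frames, the yellow sphere sits at roughly (10.5, 7.3) before and (8.0, 6.4) after.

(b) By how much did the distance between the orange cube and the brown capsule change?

+0.7

They were about 1.6 units apart before and 2.3 after — 0.7 units further apart.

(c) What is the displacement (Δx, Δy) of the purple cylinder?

(1.0, 2.2)

The purple cylinder started near (11.3, 1.7) and ended near (12.3, 3.9).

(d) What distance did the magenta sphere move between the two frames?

2.4

The magenta sphere was near (5.4, 8.0) before and (6.0, 5.7) after, so it travelled √(0.6² + 2.3²) ≈ 2.4 units.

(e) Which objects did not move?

the cyan sphere and the green sphere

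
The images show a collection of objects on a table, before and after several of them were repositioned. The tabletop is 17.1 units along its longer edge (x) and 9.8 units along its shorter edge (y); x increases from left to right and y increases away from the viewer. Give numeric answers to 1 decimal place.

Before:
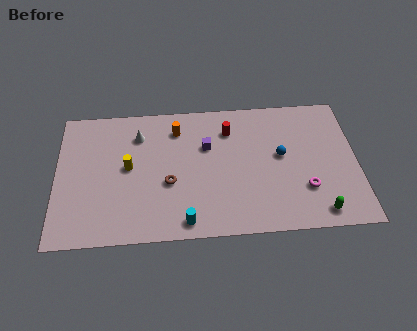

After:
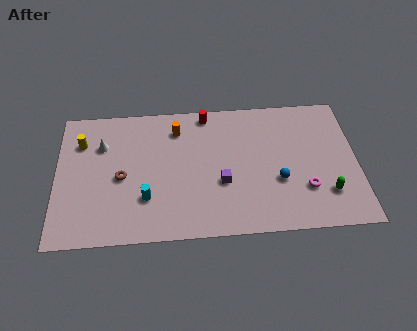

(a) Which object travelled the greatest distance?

the yellow cylinder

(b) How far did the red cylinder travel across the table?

1.8

From (9.9, 7.5) to (8.6, 8.8), the red cylinder covered √(1.3² + 1.3²) ≈ 1.8 units.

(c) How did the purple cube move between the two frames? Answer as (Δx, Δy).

(0.8, -2.7)

From the two frames, the purple cube sits at roughly (8.6, 6.4) before and (9.4, 3.7) after.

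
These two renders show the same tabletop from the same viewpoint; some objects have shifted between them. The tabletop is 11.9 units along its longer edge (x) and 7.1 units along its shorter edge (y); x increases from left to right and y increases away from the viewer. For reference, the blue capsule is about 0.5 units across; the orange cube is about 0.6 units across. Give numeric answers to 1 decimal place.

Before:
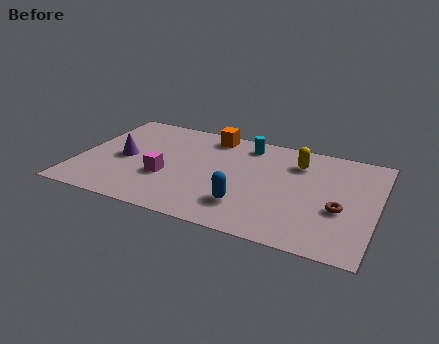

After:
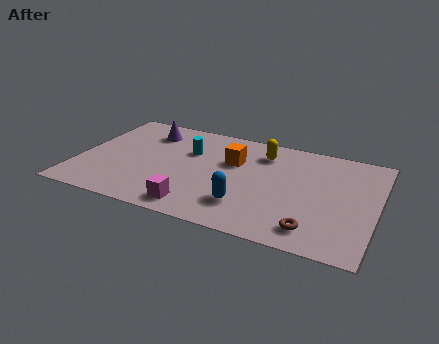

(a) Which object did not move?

the blue capsule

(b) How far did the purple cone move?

2.3

From (1.8, 3.4) to (2.5, 5.6), the purple cone covered √(0.7² + 2.2²) ≈ 2.3 units.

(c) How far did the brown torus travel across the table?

1.8

The brown torus was near (10.5, 2.8) before and (9.6, 1.2) after, so it travelled √(0.9² + 1.6²) ≈ 1.8 units.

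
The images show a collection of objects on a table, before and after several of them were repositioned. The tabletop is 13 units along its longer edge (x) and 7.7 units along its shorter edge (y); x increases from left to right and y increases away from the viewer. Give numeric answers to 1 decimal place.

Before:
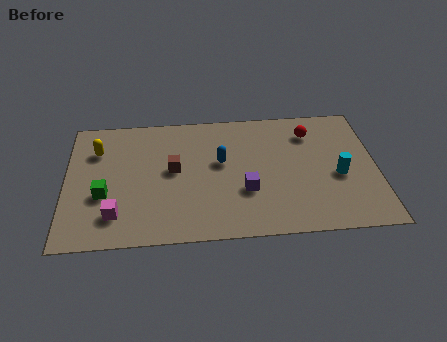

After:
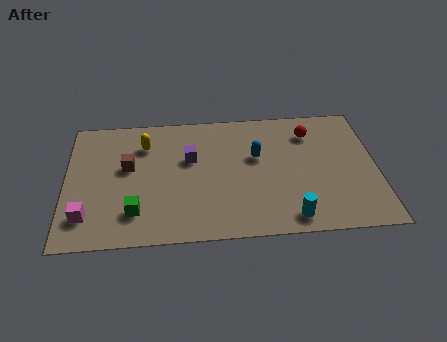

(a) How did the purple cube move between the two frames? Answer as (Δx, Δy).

(-2.3, 2.1)

The purple cube was at about (7.5, 2.7) and moved to about (5.2, 4.8).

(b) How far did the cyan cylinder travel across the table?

3.1

The cyan cylinder moved from about (11.4, 3.3) to (9.3, 1.0), a distance of √(2.1² + 2.3²) ≈ 3.1.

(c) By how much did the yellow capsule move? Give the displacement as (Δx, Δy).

(2.0, 0.2)

From the two frames, the yellow capsule sits at roughly (1.3, 5.6) before and (3.3, 5.8) after.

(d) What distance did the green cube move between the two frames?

1.7

The green cube was near (1.6, 2.9) before and (2.9, 1.8) after, so it travelled √(1.3² + 1.1²) ≈ 1.7 units.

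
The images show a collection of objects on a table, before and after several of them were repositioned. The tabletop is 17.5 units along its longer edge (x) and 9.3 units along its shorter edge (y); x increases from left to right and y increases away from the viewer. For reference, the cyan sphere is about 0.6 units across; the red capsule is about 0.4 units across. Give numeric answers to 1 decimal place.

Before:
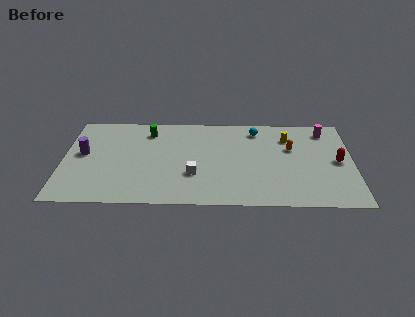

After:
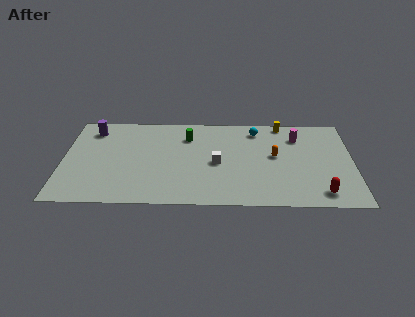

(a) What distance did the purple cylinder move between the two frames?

2.5

The purple cylinder was near (1.2, 5.1) before and (1.7, 7.6) after, so it travelled √(0.5² + 2.5²) ≈ 2.5 units.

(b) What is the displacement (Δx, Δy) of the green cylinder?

(2.4, -0.5)

The green cylinder started near (5.1, 7.5) and ended near (7.5, 7.0).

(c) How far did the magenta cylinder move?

1.8

From (15.9, 7.8) to (14.2, 7.1), the magenta cylinder covered √(1.7² + 0.7²) ≈ 1.8 units.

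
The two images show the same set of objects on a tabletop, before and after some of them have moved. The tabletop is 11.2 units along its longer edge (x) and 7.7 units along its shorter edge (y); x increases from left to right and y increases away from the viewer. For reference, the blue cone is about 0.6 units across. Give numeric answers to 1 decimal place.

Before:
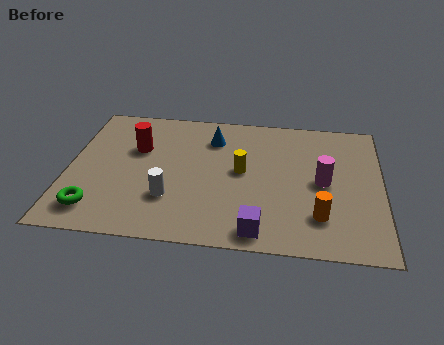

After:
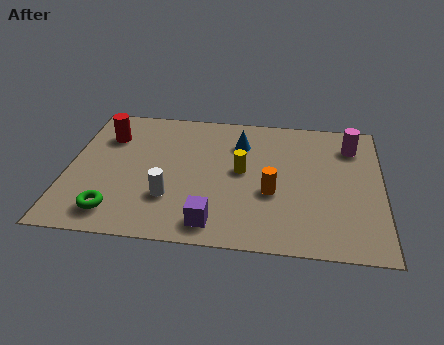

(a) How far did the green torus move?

0.7

The green torus moved from about (1.1, 1.4) to (1.8, 1.3), a distance of √(0.7² + 0.1²) ≈ 0.7.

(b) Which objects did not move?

the yellow cylinder and the white cylinder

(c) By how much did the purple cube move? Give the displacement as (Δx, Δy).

(-1.6, 0.2)

The purple cube was at about (6.9, 0.9) and moved to about (5.3, 1.1).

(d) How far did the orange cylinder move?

2.0

The orange cylinder moved from about (9.0, 1.9) to (7.3, 3.0), a distance of √(1.7² + 1.1²) ≈ 2.0.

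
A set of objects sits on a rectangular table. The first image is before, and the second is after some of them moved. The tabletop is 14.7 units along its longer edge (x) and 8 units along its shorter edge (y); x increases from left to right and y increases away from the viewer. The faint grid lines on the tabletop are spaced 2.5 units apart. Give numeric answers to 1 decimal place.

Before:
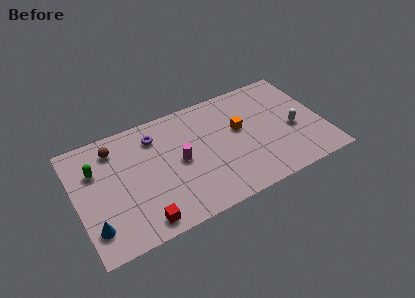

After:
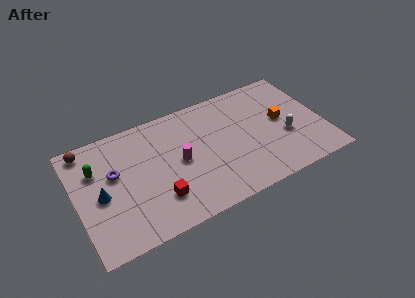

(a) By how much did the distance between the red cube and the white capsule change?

-1.8

Before: roughly 9.7 units apart; after: 7.9. That's 1.8 units closer together.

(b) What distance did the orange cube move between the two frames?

2.5

The orange cube moved from about (9.8, 4.7) to (12.3, 4.3), a distance of √(2.5² + 0.4²) ≈ 2.5.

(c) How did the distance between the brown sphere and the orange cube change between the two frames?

+4.2

The distance was about 7.5 in the first image and 11.7 in the second, so they moved 4.2 units further apart.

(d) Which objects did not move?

the magenta cylinder and the green capsule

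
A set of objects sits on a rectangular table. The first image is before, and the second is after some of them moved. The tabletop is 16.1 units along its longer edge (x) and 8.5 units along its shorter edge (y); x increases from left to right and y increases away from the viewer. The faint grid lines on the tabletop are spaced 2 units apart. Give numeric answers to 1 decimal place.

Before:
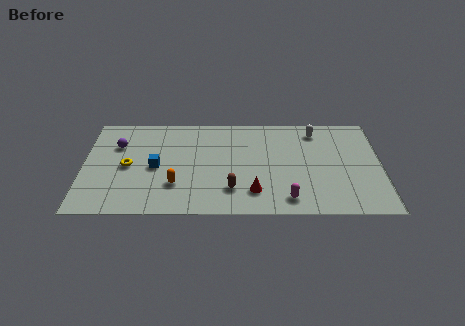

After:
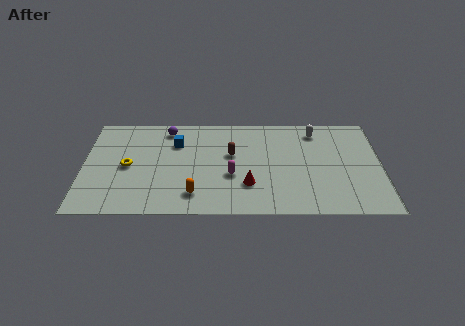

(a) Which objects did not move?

the white capsule and the yellow torus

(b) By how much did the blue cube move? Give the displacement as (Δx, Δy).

(1.1, 2.1)

From the two frames, the blue cube sits at roughly (3.9, 4.0) before and (5.0, 6.1) after.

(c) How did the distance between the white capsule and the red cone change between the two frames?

-0.3

They were about 6.2 units apart before and 5.9 after — 0.3 units closer together.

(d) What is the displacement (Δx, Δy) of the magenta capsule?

(-3.0, 2.0)

The magenta capsule started near (11.0, 1.3) and ended near (8.0, 3.3).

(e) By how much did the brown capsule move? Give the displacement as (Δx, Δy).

(0.0, 3.0)

From the two frames, the brown capsule sits at roughly (8.0, 2.1) before and (8.0, 5.1) after.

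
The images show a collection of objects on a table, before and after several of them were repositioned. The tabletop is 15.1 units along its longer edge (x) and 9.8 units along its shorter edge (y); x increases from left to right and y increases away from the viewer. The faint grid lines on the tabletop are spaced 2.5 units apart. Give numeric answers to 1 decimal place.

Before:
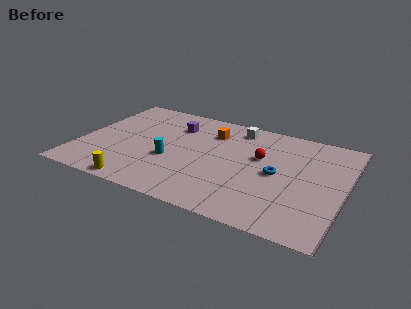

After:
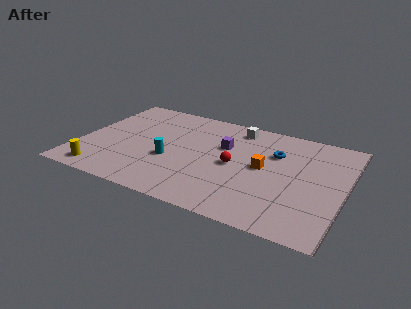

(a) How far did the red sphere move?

1.8

From (10.2, 6.0) to (8.9, 4.7), the red sphere covered √(1.3² + 1.3²) ≈ 1.8 units.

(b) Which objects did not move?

the cyan cylinder and the white cube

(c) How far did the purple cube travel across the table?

3.2

The purple cube moved from about (5.1, 7.3) to (8.1, 6.3), a distance of √(3.0² + 1.0²) ≈ 3.2.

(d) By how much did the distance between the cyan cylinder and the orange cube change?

+1.3

The distance was about 4.1 in the first image and 5.4 in the second, so they moved 1.3 units further apart.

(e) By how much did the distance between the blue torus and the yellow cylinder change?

+2.4

Before: roughly 8.4 units apart; after: 10.8. That's 2.4 units further apart.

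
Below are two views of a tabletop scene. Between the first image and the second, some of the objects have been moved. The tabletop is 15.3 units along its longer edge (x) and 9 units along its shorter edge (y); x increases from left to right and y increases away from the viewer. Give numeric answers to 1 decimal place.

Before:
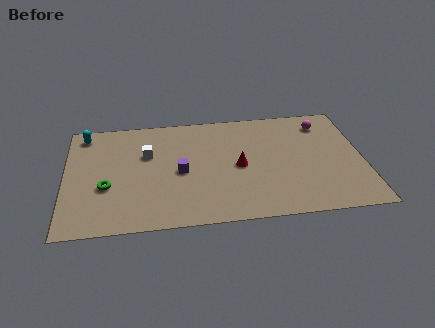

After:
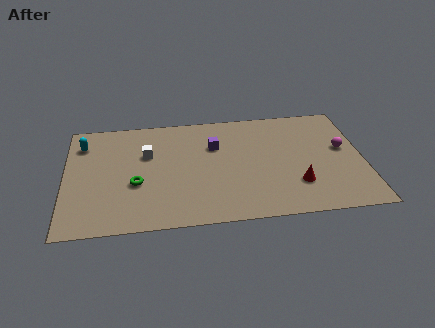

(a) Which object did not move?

the white cube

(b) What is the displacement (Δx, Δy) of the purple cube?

(1.8, 1.9)

The purple cube started near (5.9, 4.2) and ended near (7.7, 6.1).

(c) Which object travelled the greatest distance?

the red cone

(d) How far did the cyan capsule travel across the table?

0.8

The cyan capsule moved from about (1.0, 7.8) to (0.9, 7.0), a distance of √(0.1² + 0.8²) ≈ 0.8.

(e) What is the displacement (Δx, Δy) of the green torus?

(1.5, 0.1)

The green torus started near (2.1, 3.4) and ended near (3.6, 3.5).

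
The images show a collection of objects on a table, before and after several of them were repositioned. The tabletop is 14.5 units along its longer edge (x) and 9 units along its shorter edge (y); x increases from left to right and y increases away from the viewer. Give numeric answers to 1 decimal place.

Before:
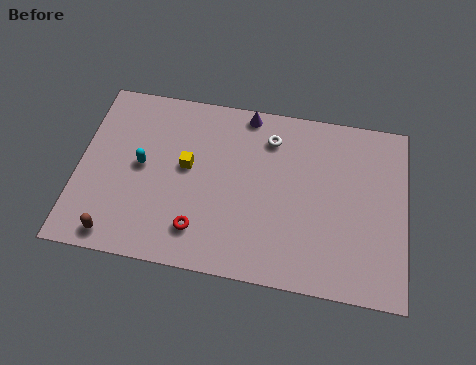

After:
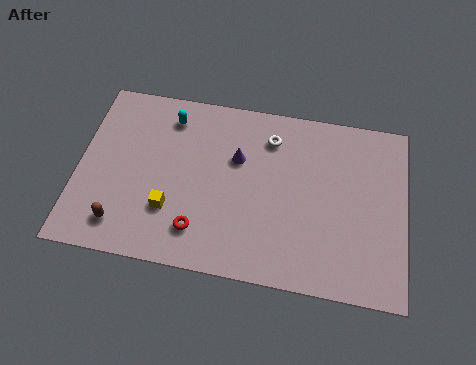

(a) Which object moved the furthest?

the cyan capsule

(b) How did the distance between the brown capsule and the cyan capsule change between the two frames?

+2.3

They were about 3.8 units apart before and 6.1 after — 2.3 units further apart.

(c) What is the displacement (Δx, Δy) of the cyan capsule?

(1.1, 2.7)

From the two frames, the cyan capsule sits at roughly (2.8, 4.7) before and (3.9, 7.4) after.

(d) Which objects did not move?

the white torus and the red torus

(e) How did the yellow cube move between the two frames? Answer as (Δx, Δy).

(-0.6, -2.3)

The yellow cube started near (4.8, 5.0) and ended near (4.2, 2.7).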